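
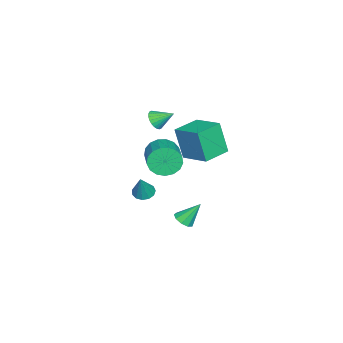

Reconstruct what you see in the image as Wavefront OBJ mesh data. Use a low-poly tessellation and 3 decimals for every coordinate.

v -0.795 0.574 2.004
v -0.975 0.022 3.981
v 0.029 2.137 2.516
v -0.15 1.585 4.492
v 0.69 -0.185 1.928
v 0.511 -0.737 3.904
v 1.515 1.378 2.439
v 1.335 0.826 4.416
v -1.579 -2.188 0.51
v -1.166 -2.525 -0.337
v 0.691 -1.709 0.244
v 0.279 -1.372 1.09
v -1.322 -2.087 -0.452
v 0.535 -1.272 0.129
v -1.537 -1.673 -0.346
v 0.32 -0.857 0.234
v -1.762 -1.376 -0.045
v 0.096 -0.561 0.535
v -1.944 -1.266 0.383
v -0.087 -0.45 0.964
v -2.043 -1.366 0.841
v -0.186 -0.551 1.421
v -2.035 -1.655 1.222
v -0.178 -0.84 1.803
v -1.923 -2.066 1.441
v -0.066 -1.25 2.021
v -1.732 -2.505 1.446
v 0.125 -1.689 2.026
v -1.506 -2.871 1.236
v 0.352 -2.055 1.817
v -1.296 -3.081 0.861
v 0.561 -2.265 1.441
v -1.151 -3.086 0.404
v 0.706 -2.27 0.985
v -1.104 -2.885 -0.028
v 0.753 -2.07 0.553
v -3.095 -3.86 -4.022
v -2.659 -3.383 -4.262
v -2.345 -3.78 -2.498
v -2.966 -3.19 -4.121
v -3.314 -3.21 -3.949
v -3.592 -3.437 -3.8
v -3.713 -3.798 -3.721
v -3.637 -4.179 -3.738
v -3.389 -4.459 -3.845
v -3.048 -4.549 -4.008
v -2.722 -4.42 -4.176
v -2.514 -4.114 -4.294
v -2.49 -3.727 -4.326
v -1.716 -2.622 3.018
v -1.115 -2.755 3.307
v -1.804 -1.578 3.682
v -1.04 -2.614 3.095
v -1.069 -2.474 2.872
v -1.195 -2.357 2.67
v -1.401 -2.28 2.522
v -1.655 -2.255 2.449
v -1.919 -2.286 2.463
v -2.151 -2.368 2.561
v -2.317 -2.489 2.729
v -2.392 -2.63 2.941
v -2.363 -2.77 3.165
v -2.237 -2.887 3.366
v -2.03 -2.964 3.514
v -1.777 -2.989 3.587
v -1.513 -2.958 3.573
v -1.281 -2.876 3.475
v -1.017 -0.736 -4.38
v -0.527 -1.027 -4.029
v -1.403 0.136 -3.12
v -0.368 -0.652 -4.239
v -0.513 -0.317 -4.516
v -0.894 -0.177 -4.729
v -1.333 -0.299 -4.779
v -1.624 -0.626 -4.642
v -1.632 -1.004 -4.383
v -1.351 -1.256 -4.122
v -0.915 -1.265 -3.982
f 2 4 1
f 5 2 1
f 1 4 3
f 3 5 1
f 2 8 4
f 6 2 5
f 6 8 2
f 4 8 3
f 7 5 3
f 3 8 7
f 7 6 5
f 8 6 7
f 10 9 13
f 10 13 11
f 11 13 14
f 11 14 12
f 13 9 15
f 13 15 14
f 14 15 16
f 14 16 12
f 15 9 17
f 15 17 16
f 16 17 18
f 16 18 12
f 17 9 19
f 17 19 18
f 18 19 20
f 18 20 12
f 19 9 21
f 19 21 20
f 20 21 22
f 20 22 12
f 21 9 23
f 21 23 22
f 22 23 24
f 22 24 12
f 23 9 25
f 23 25 24
f 24 25 26
f 24 26 12
f 25 9 27
f 25 27 26
f 26 27 28
f 26 28 12
f 27 9 29
f 27 29 28
f 28 29 30
f 28 30 12
f 29 9 31
f 29 31 30
f 30 31 32
f 30 32 12
f 31 9 33
f 31 33 32
f 32 33 34
f 32 34 12
f 33 9 35
f 33 35 34
f 34 35 36
f 34 36 12
f 35 9 10
f 35 10 36
f 36 10 11
f 36 11 12
f 38 37 40
f 38 40 39
f 40 37 41
f 40 41 39
f 41 37 42
f 41 42 39
f 42 37 43
f 42 43 39
f 43 37 44
f 43 44 39
f 44 37 45
f 44 45 39
f 45 37 46
f 45 46 39
f 46 37 47
f 46 47 39
f 47 37 48
f 47 48 39
f 48 37 49
f 48 49 39
f 49 37 38
f 49 38 39
f 51 50 53
f 51 53 52
f 53 50 54
f 53 54 52
f 54 50 55
f 54 55 52
f 55 50 56
f 55 56 52
f 56 50 57
f 56 57 52
f 57 50 58
f 57 58 52
f 58 50 59
f 58 59 52
f 59 50 60
f 59 60 52
f 60 50 61
f 60 61 52
f 61 50 62
f 61 62 52
f 62 50 63
f 62 63 52
f 63 50 64
f 63 64 52
f 64 50 65
f 64 65 52
f 65 50 66
f 65 66 52
f 66 50 67
f 66 67 52
f 67 50 51
f 67 51 52
f 69 68 71
f 69 71 70
f 71 68 72
f 71 72 70
f 72 68 73
f 72 73 70
f 73 68 74
f 73 74 70
f 74 68 75
f 74 75 70
f 75 68 76
f 75 76 70
f 76 68 77
f 76 77 70
f 77 68 78
f 77 78 70
f 78 68 69
f 78 69 70



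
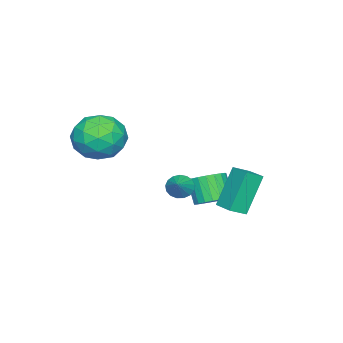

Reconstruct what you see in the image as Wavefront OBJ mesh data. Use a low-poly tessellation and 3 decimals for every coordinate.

v -3.157 1.236 -2.968
v -2.366 0.907 -2.818
v -2.832 0.315 -1.661
v -3.623 0.644 -1.812
v -2.348 1.226 -2.648
v -2.814 0.634 -1.491
v -2.471 1.546 -2.533
v -2.937 0.955 -1.376
v -2.712 1.813 -2.494
v -3.178 1.222 -1.337
v -3.03 1.98 -2.536
v -3.496 1.389 -1.38
v -3.37 2.018 -2.654
v -3.836 1.427 -1.497
v -3.673 1.921 -2.826
v -4.139 1.33 -1.669
v -3.887 1.706 -3.022
v -4.353 1.115 -1.865
v -3.975 1.409 -3.209
v -4.441 0.818 -2.053
v -3.921 1.082 -3.355
v -4.387 0.491 -2.198
v -3.735 0.782 -3.433
v -4.201 0.191 -2.277
v -3.45 0.56 -3.432
v -3.916 -0.031 -2.275
v -3.113 0.455 -3.35
v -3.579 -0.136 -2.193
v -2.785 0.485 -3.202
v -3.25 -0.106 -2.045
v -2.52 0.645 -3.014
v -2.986 0.053 -1.857
v 0.489 1.528 -0.298
v 0.723 1.822 -0.779
v 1.391 1.852 0.338
v 0.557 2.023 -0.647
v 0.376 2.111 -0.436
v 0.221 2.065 -0.193
v 0.128 1.896 0.026
v 0.117 1.643 0.171
v 0.191 1.363 0.208
v 0.334 1.121 0.13
v 0.512 0.972 -0.047
v 0.685 0.95 -0.281
v 0.814 1.061 -0.519
v 0.867 1.278 -0.707
v 0.834 1.553 -0.8
v 0.73 -1.443 3.151
v 1.812 -0.882 2.867
v 0.908 -2.618 1.513
v 1.99 -2.057 1.229
v 1.916 -2.801 2.232
v 1.805 -2.075 3.245
v 0.915 -1.425 1.135
v 0.804 -0.699 2.148
v 1.926 -0.871 1.621
v 2.545 -1.722 2.299
v 0.175 -1.778 2.081
v 0.794 -2.629 2.759
v 1.255 -1.059 3.153
v 1.465 -2.441 1.227
v 1.421 -2.878 1.817
v 2.057 -2.549 1.65
v 1.251 -1.76 3.375
v 1.887 -1.431 3.208
v 1.948 -2.559 2.835
v 0.833 -2.069 1.172
v 1.469 -1.74 1.005
v 0.663 -0.951 2.73
v 1.299 -0.622 2.563
v 0.772 -0.941 1.545
v 1.958 -0.723 2.254
v 2.063 -1.414 1.291
v 1.431 -1.042 1.236
v 1.366 -0.615 1.831
v 2.322 -1.223 2.652
v 2.427 -1.914 1.689
v 2.383 -2.351 2.279
v 2.318 -1.924 2.874
v 2.389 -1.217 1.92
v 0.293 -1.586 2.691
v 0.398 -2.277 1.728
v 0.402 -1.576 1.506
v 0.337 -1.149 2.101
v 0.657 -2.086 3.089
v 0.762 -2.777 2.126
v 1.354 -2.885 2.549
v 1.289 -2.458 3.144
v 0.331 -2.283 2.46
v -1.133 2.359 -1.926
v -2.117 2.633 -0.08
v -1.749 2.844 -2.326
v -2.733 3.117 -0.48
v -0.527 3.283 -1.74
v -1.511 3.556 0.106
v -1.143 3.767 -2.14
v -2.127 4.041 -0.294
f 2 1 5
f 2 5 3
f 3 5 6
f 3 6 4
f 5 1 7
f 5 7 6
f 6 7 8
f 6 8 4
f 7 1 9
f 7 9 8
f 8 9 10
f 8 10 4
f 9 1 11
f 9 11 10
f 10 11 12
f 10 12 4
f 11 1 13
f 11 13 12
f 12 13 14
f 12 14 4
f 13 1 15
f 13 15 14
f 14 15 16
f 14 16 4
f 15 1 17
f 15 17 16
f 16 17 18
f 16 18 4
f 17 1 19
f 17 19 18
f 18 19 20
f 18 20 4
f 19 1 21
f 19 21 20
f 20 21 22
f 20 22 4
f 21 1 23
f 21 23 22
f 22 23 24
f 22 24 4
f 23 1 25
f 23 25 24
f 24 25 26
f 24 26 4
f 25 1 27
f 25 27 26
f 26 27 28
f 26 28 4
f 27 1 29
f 27 29 28
f 28 29 30
f 28 30 4
f 29 1 31
f 29 31 30
f 30 31 32
f 30 32 4
f 31 1 2
f 31 2 32
f 32 2 3
f 32 3 4
f 34 33 36
f 34 36 35
f 36 33 37
f 36 37 35
f 37 33 38
f 37 38 35
f 38 33 39
f 38 39 35
f 39 33 40
f 39 40 35
f 40 33 41
f 40 41 35
f 41 33 42
f 41 42 35
f 42 33 43
f 42 43 35
f 43 33 44
f 43 44 35
f 44 33 45
f 44 45 35
f 45 33 46
f 45 46 35
f 46 33 47
f 46 47 35
f 47 33 34
f 47 34 35
f 48 85 64
f 85 59 88
f 64 88 53
f 85 88 64
f 48 64 60
f 64 53 65
f 60 65 49
f 64 65 60
f 48 60 69
f 60 49 70
f 69 70 55
f 60 70 69
f 48 69 81
f 69 55 84
f 81 84 58
f 69 84 81
f 48 81 85
f 81 58 89
f 85 89 59
f 81 89 85
f 49 65 76
f 65 53 79
f 76 79 57
f 65 79 76
f 53 88 66
f 88 59 87
f 66 87 52
f 88 87 66
f 59 89 86
f 89 58 82
f 86 82 50
f 89 82 86
f 58 84 83
f 84 55 71
f 83 71 54
f 84 71 83
f 55 70 75
f 70 49 72
f 75 72 56
f 70 72 75
f 51 77 63
f 77 57 78
f 63 78 52
f 77 78 63
f 51 63 61
f 63 52 62
f 61 62 50
f 63 62 61
f 51 61 68
f 61 50 67
f 68 67 54
f 61 67 68
f 51 68 73
f 68 54 74
f 73 74 56
f 68 74 73
f 51 73 77
f 73 56 80
f 77 80 57
f 73 80 77
f 52 78 66
f 78 57 79
f 66 79 53
f 78 79 66
f 50 62 86
f 62 52 87
f 86 87 59
f 62 87 86
f 54 67 83
f 67 50 82
f 83 82 58
f 67 82 83
f 56 74 75
f 74 54 71
f 75 71 55
f 74 71 75
f 57 80 76
f 80 56 72
f 76 72 49
f 80 72 76
f 91 93 90
f 94 91 90
f 90 93 92
f 92 94 90
f 91 97 93
f 95 91 94
f 95 97 91
f 93 97 92
f 96 94 92
f 92 97 96
f 96 95 94
f 97 95 96



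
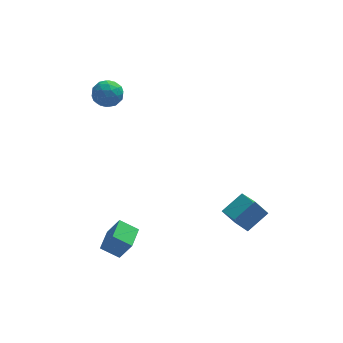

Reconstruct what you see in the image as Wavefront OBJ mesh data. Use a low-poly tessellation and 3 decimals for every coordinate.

v -4.086 4.363 3.287
v -3.624 4.652 4.061
v -4.236 2.968 3.899
v -3.774 3.257 4.673
v -4.64 3.59 4.487
v -4.548 4.452 4.108
v -3.312 3.168 3.852
v -3.22 4.03 3.473
v -3.146 3.914 4.41
v -3.967 4.175 4.802
v -3.893 3.445 3.158
v -4.714 3.706 3.55
v -3.842 4.63 3.62
v -4.018 2.99 4.34
v -4.528 3.185 4.23
v -4.256 3.355 4.685
v -4.385 4.512 3.648
v -4.113 4.683 4.103
v -4.711 4.058 4.353
v -3.747 2.937 3.857
v -3.475 3.108 4.312
v -3.604 4.265 3.275
v -3.332 4.435 3.73
v -3.149 3.562 3.607
v -3.289 4.366 4.28
v -3.378 3.546 4.64
v -3.106 3.494 4.157
v -3.052 4.001 3.935
v -3.772 4.519 4.511
v -3.86 3.699 4.87
v -4.369 3.895 4.761
v -4.315 4.402 4.539
v -3.491 4.085 4.716
v -4 3.921 3.09
v -4.088 3.101 3.449
v -3.545 3.218 3.421
v -3.491 3.725 3.199
v -4.482 4.074 3.32
v -4.571 3.254 3.68
v -4.808 3.619 4.025
v -4.754 4.126 3.803
v -4.369 3.535 3.244
v -4.03 -2.935 -4.158
v -5.029 -2.59 -3.549
v -3.527 -1.565 -4.109
v -4.526 -1.22 -3.5
v -3.374 -3.22 -2.92
v -4.373 -2.875 -2.311
v -2.871 -1.85 -2.871
v -3.87 -1.505 -2.262
v 1.506 -2.389 -1.267
v 1.947 -3.932 -0.593
v 2.686 -1.717 -0.499
v 3.126 -3.259 0.175
v 2.194 -2.581 -2.155
v 2.634 -4.123 -1.481
v 3.373 -1.908 -1.387
v 3.814 -3.451 -0.713
f 1 38 17
f 38 12 41
f 17 41 6
f 38 41 17
f 1 17 13
f 17 6 18
f 13 18 2
f 17 18 13
f 1 13 22
f 13 2 23
f 22 23 8
f 13 23 22
f 1 22 34
f 22 8 37
f 34 37 11
f 22 37 34
f 1 34 38
f 34 11 42
f 38 42 12
f 34 42 38
f 2 18 29
f 18 6 32
f 29 32 10
f 18 32 29
f 6 41 19
f 41 12 40
f 19 40 5
f 41 40 19
f 12 42 39
f 42 11 35
f 39 35 3
f 42 35 39
f 11 37 36
f 37 8 24
f 36 24 7
f 37 24 36
f 8 23 28
f 23 2 25
f 28 25 9
f 23 25 28
f 4 30 16
f 30 10 31
f 16 31 5
f 30 31 16
f 4 16 14
f 16 5 15
f 14 15 3
f 16 15 14
f 4 14 21
f 14 3 20
f 21 20 7
f 14 20 21
f 4 21 26
f 21 7 27
f 26 27 9
f 21 27 26
f 4 26 30
f 26 9 33
f 30 33 10
f 26 33 30
f 5 31 19
f 31 10 32
f 19 32 6
f 31 32 19
f 3 15 39
f 15 5 40
f 39 40 12
f 15 40 39
f 7 20 36
f 20 3 35
f 36 35 11
f 20 35 36
f 9 27 28
f 27 7 24
f 28 24 8
f 27 24 28
f 10 33 29
f 33 9 25
f 29 25 2
f 33 25 29
f 44 46 43
f 47 44 43
f 43 46 45
f 45 47 43
f 44 50 46
f 48 44 47
f 48 50 44
f 46 50 45
f 49 47 45
f 45 50 49
f 49 48 47
f 50 48 49
f 52 54 51
f 55 52 51
f 51 54 53
f 53 55 51
f 52 58 54
f 56 52 55
f 56 58 52
f 54 58 53
f 57 55 53
f 53 58 57
f 57 56 55
f 58 56 57



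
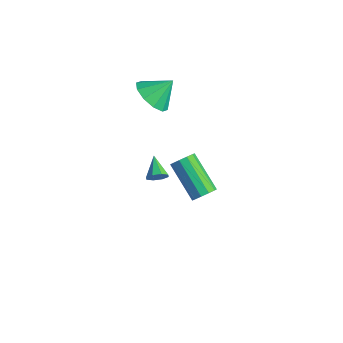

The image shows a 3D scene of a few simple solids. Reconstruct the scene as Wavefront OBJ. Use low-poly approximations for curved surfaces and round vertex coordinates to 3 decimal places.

v -2.018 0.878 -2.58
v -1.751 0.902 -2.123
v -2.922 1.382 -2.08
v -1.695 1.231 -2.353
v -1.828 1.354 -2.716
v -2.072 1.197 -3
v -2.285 0.854 -3.038
v -2.341 0.524 -2.807
v -2.208 0.402 -2.444
v -1.964 0.559 -2.161
v -2.682 1.128 2.704
v -1.973 1.426 2.113
v -2.318 1.992 3.576
v -2.461 1.751 1.994
v -3.035 1.839 2.147
v -3.473 1.655 2.512
v -3.609 1.27 2.95
v -3.391 0.831 3.295
v -2.902 0.505 3.414
v -2.329 0.417 3.262
v -1.891 0.601 2.896
v -1.755 0.986 2.458
v 3.165 -0.67 1.873
v 3.452 -0.373 2.252
v 1.902 -0.293 3.365
v 1.615 -0.59 2.987
v 3.305 -0.151 2.031
v 1.755 -0.071 3.144
v 3.104 -0.127 1.75
v 1.554 -0.047 2.863
v 2.927 -0.31 1.516
v 1.377 -0.231 2.629
v 2.841 -0.631 1.419
v 1.29 -0.551 2.532
v 2.878 -0.967 1.495
v 1.328 -0.887 2.608
v 3.025 -1.189 1.716
v 1.475 -1.109 2.829
v 3.226 -1.213 1.997
v 1.676 -1.133 3.11
v 3.403 -1.029 2.231
v 1.853 -0.95 3.344
v 3.49 -0.709 2.328
v 1.939 -0.629 3.441
f 2 1 4
f 2 4 3
f 4 1 5
f 4 5 3
f 5 1 6
f 5 6 3
f 6 1 7
f 6 7 3
f 7 1 8
f 7 8 3
f 8 1 9
f 8 9 3
f 9 1 10
f 9 10 3
f 10 1 2
f 10 2 3
f 12 11 14
f 12 14 13
f 14 11 15
f 14 15 13
f 15 11 16
f 15 16 13
f 16 11 17
f 16 17 13
f 17 11 18
f 17 18 13
f 18 11 19
f 18 19 13
f 19 11 20
f 19 20 13
f 20 11 21
f 20 21 13
f 21 11 22
f 21 22 13
f 22 11 12
f 22 12 13
f 24 23 27
f 24 27 25
f 25 27 28
f 25 28 26
f 27 23 29
f 27 29 28
f 28 29 30
f 28 30 26
f 29 23 31
f 29 31 30
f 30 31 32
f 30 32 26
f 31 23 33
f 31 33 32
f 32 33 34
f 32 34 26
f 33 23 35
f 33 35 34
f 34 35 36
f 34 36 26
f 35 23 37
f 35 37 36
f 36 37 38
f 36 38 26
f 37 23 39
f 37 39 38
f 38 39 40
f 38 40 26
f 39 23 41
f 39 41 40
f 40 41 42
f 40 42 26
f 41 23 43
f 41 43 42
f 42 43 44
f 42 44 26
f 43 23 24
f 43 24 44
f 44 24 25
f 44 25 26



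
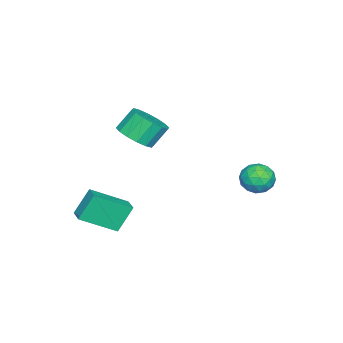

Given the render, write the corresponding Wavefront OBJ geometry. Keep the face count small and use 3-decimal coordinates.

v -1.608 3.193 -2.421
v -0.996 2.521 -2.72
v -2.004 2.299 -1.22
v -1.392 1.627 -1.519
v -1.061 2.456 -1.174
v -0.817 3.009 -1.916
v -2.183 1.811 -2.024
v -1.939 2.364 -2.766
v -1.351 1.667 -2.474
v -0.658 2.066 -1.949
v -2.342 2.754 -1.991
v -1.649 3.153 -1.466
v -1.267 2.935 -2.676
v -1.733 1.885 -1.264
v -1.538 2.372 -1.062
v -1.179 1.977 -1.237
v -1.162 3.222 -2.204
v -0.802 2.827 -2.379
v -0.84 2.789 -1.471
v -2.198 1.993 -1.561
v -1.838 1.598 -1.736
v -1.821 2.843 -2.703
v -1.462 2.448 -2.878
v -2.16 2.031 -2.469
v -1.116 2.038 -2.707
v -1.349 1.513 -2.001
v -1.814 1.621 -2.298
v -1.671 1.946 -2.734
v -0.709 2.273 -2.398
v -0.941 1.747 -1.692
v -0.747 2.235 -1.49
v -0.603 2.559 -1.926
v -0.918 1.771 -2.254
v -2.059 3.073 -2.248
v -2.291 2.547 -1.542
v -2.397 2.261 -2.014
v -2.253 2.585 -2.45
v -1.651 3.307 -1.939
v -1.884 2.782 -1.233
v -1.329 2.874 -1.206
v -1.186 3.199 -1.642
v -2.082 3.049 -1.686
v 3.256 -3.141 -3.889
v 2.587 -2.624 -2.507
v 3.979 -2.555 -3.759
v 3.31 -2.038 -2.377
v 4.31 -4.682 -2.803
v 3.641 -4.165 -1.421
v 5.033 -4.096 -2.673
v 4.364 -3.579 -1.291
v 1.711 -2.666 1.491
v 2.615 -2.151 1.739
v 1.993 -1.579 2.817
v 1.089 -2.094 2.569
v 2.343 -1.807 1.4
v 1.721 -1.235 2.478
v 1.901 -1.694 1.085
v 1.28 -1.122 2.164
v 1.409 -1.842 0.879
v 0.787 -1.27 1.958
v 0.997 -2.21 0.837
v 0.375 -1.638 1.916
v 0.777 -2.7 0.97
v 0.155 -2.128 2.049
v 0.807 -3.181 1.243
v 0.185 -2.609 2.321
v 1.079 -3.525 1.582
v 0.457 -2.953 2.66
v 1.52 -3.638 1.896
v 0.899 -3.066 2.975
v 2.013 -3.49 2.102
v 1.391 -2.918 3.181
v 2.425 -3.122 2.144
v 1.803 -2.55 3.223
v 2.645 -2.632 2.011
v 2.023 -2.06 3.09
f 1 38 17
f 38 12 41
f 17 41 6
f 38 41 17
f 1 17 13
f 17 6 18
f 13 18 2
f 17 18 13
f 1 13 22
f 13 2 23
f 22 23 8
f 13 23 22
f 1 22 34
f 22 8 37
f 34 37 11
f 22 37 34
f 1 34 38
f 34 11 42
f 38 42 12
f 34 42 38
f 2 18 29
f 18 6 32
f 29 32 10
f 18 32 29
f 6 41 19
f 41 12 40
f 19 40 5
f 41 40 19
f 12 42 39
f 42 11 35
f 39 35 3
f 42 35 39
f 11 37 36
f 37 8 24
f 36 24 7
f 37 24 36
f 8 23 28
f 23 2 25
f 28 25 9
f 23 25 28
f 4 30 16
f 30 10 31
f 16 31 5
f 30 31 16
f 4 16 14
f 16 5 15
f 14 15 3
f 16 15 14
f 4 14 21
f 14 3 20
f 21 20 7
f 14 20 21
f 4 21 26
f 21 7 27
f 26 27 9
f 21 27 26
f 4 26 30
f 26 9 33
f 30 33 10
f 26 33 30
f 5 31 19
f 31 10 32
f 19 32 6
f 31 32 19
f 3 15 39
f 15 5 40
f 39 40 12
f 15 40 39
f 7 20 36
f 20 3 35
f 36 35 11
f 20 35 36
f 9 27 28
f 27 7 24
f 28 24 8
f 27 24 28
f 10 33 29
f 33 9 25
f 29 25 2
f 33 25 29
f 44 46 43
f 47 44 43
f 43 46 45
f 45 47 43
f 44 50 46
f 48 44 47
f 48 50 44
f 46 50 45
f 49 47 45
f 45 50 49
f 49 48 47
f 50 48 49
f 52 51 55
f 52 55 53
f 53 55 56
f 53 56 54
f 55 51 57
f 55 57 56
f 56 57 58
f 56 58 54
f 57 51 59
f 57 59 58
f 58 59 60
f 58 60 54
f 59 51 61
f 59 61 60
f 60 61 62
f 60 62 54
f 61 51 63
f 61 63 62
f 62 63 64
f 62 64 54
f 63 51 65
f 63 65 64
f 64 65 66
f 64 66 54
f 65 51 67
f 65 67 66
f 66 67 68
f 66 68 54
f 67 51 69
f 67 69 68
f 68 69 70
f 68 70 54
f 69 51 71
f 69 71 70
f 70 71 72
f 70 72 54
f 71 51 73
f 71 73 72
f 72 73 74
f 72 74 54
f 73 51 75
f 73 75 74
f 74 75 76
f 74 76 54
f 75 51 52
f 75 52 76
f 76 52 53
f 76 53 54



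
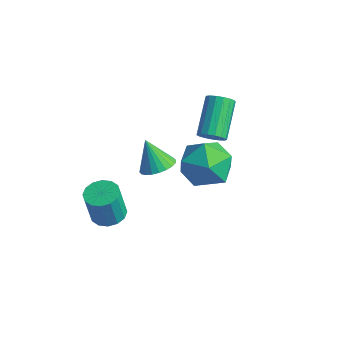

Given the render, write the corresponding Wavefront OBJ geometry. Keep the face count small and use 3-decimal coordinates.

v 1.62 2.045 -0.701
v 2.087 2.245 -0.591
v 1.407 3.335 0.312
v 0.94 3.135 0.201
v 2.016 2.369 -0.794
v 1.335 3.459 0.108
v 1.854 2.419 -0.977
v 1.173 3.509 -0.074
v 1.638 2.383 -1.096
v 0.958 3.473 -0.193
v 1.419 2.27 -1.125
v 0.738 3.36 -0.222
v 1.245 2.105 -1.056
v 0.565 3.195 -0.154
v 1.158 1.926 -0.907
v 0.477 3.016 -0.004
v 1.176 1.775 -0.71
v 0.495 2.865 0.192
v 1.296 1.686 -0.511
v 0.616 2.775 0.391
v 1.491 1.678 -0.356
v 0.81 2.768 0.546
v 1.715 1.755 -0.28
v 1.034 2.845 0.622
v 1.917 1.899 -0.3
v 1.237 2.988 0.602
v 2.052 2.075 -0.412
v 1.371 3.165 0.49
v 0.042 -1.253 -3.824
v 0.661 -1.415 -3.822
v 0.597 -1.649 -2.535
v -0.022 -1.487 -2.536
v 0.658 -1.089 -3.763
v 0.594 -1.323 -2.476
v 0.489 -0.807 -3.721
v 0.425 -1.041 -2.433
v 0.201 -0.645 -3.705
v 0.137 -0.878 -2.418
v -0.13 -0.645 -3.722
v -0.194 -0.879 -2.434
v -0.415 -0.809 -3.766
v -0.479 -1.042 -2.478
v -0.577 -1.091 -3.825
v -0.641 -1.325 -2.538
v -0.574 -1.417 -3.884
v -0.638 -1.651 -2.597
v -0.405 -1.699 -3.927
v -0.469 -1.933 -2.639
v -0.117 -1.862 -3.942
v -0.181 -2.095 -2.655
v 0.214 -1.861 -3.926
v 0.15 -2.095 -2.638
v 0.499 -1.698 -3.882
v 0.435 -1.931 -2.594
v 1.952 2.002 -0.724
v 2.637 1.939 -1.506
v 1.923 0.321 -0.614
v 2.608 0.258 -1.396
v 2.905 0.636 -0.472
v 2.923 1.674 -0.54
v 1.637 0.586 -1.58
v 1.655 1.624 -1.648
v 2.442 1.063 -2.034
v 3.226 1.094 -1.35
v 1.334 1.166 -0.77
v 2.118 1.197 -0.086
v 0.01 1.077 -2.847
v 0.585 1.196 -2.525
v -0.59 1.063 -1.773
v 0.5 1.439 -2.569
v 0.34 1.627 -2.656
v 0.13 1.731 -2.771
v -0.098 1.736 -2.899
v -0.31 1.64 -3.018
v -0.473 1.459 -3.112
v -0.563 1.219 -3.165
v -0.566 0.958 -3.169
v -0.481 0.715 -3.125
v -0.321 0.526 -3.039
v -0.111 0.422 -2.923
v 0.117 0.417 -2.795
v 0.329 0.513 -2.676
v 0.492 0.695 -2.583
v 0.582 0.934 -2.529
f 2 1 5
f 2 5 3
f 3 5 6
f 3 6 4
f 5 1 7
f 5 7 6
f 6 7 8
f 6 8 4
f 7 1 9
f 7 9 8
f 8 9 10
f 8 10 4
f 9 1 11
f 9 11 10
f 10 11 12
f 10 12 4
f 11 1 13
f 11 13 12
f 12 13 14
f 12 14 4
f 13 1 15
f 13 15 14
f 14 15 16
f 14 16 4
f 15 1 17
f 15 17 16
f 16 17 18
f 16 18 4
f 17 1 19
f 17 19 18
f 18 19 20
f 18 20 4
f 19 1 21
f 19 21 20
f 20 21 22
f 20 22 4
f 21 1 23
f 21 23 22
f 22 23 24
f 22 24 4
f 23 1 25
f 23 25 24
f 24 25 26
f 24 26 4
f 25 1 27
f 25 27 26
f 26 27 28
f 26 28 4
f 27 1 2
f 27 2 28
f 28 2 3
f 28 3 4
f 30 29 33
f 30 33 31
f 31 33 34
f 31 34 32
f 33 29 35
f 33 35 34
f 34 35 36
f 34 36 32
f 35 29 37
f 35 37 36
f 36 37 38
f 36 38 32
f 37 29 39
f 37 39 38
f 38 39 40
f 38 40 32
f 39 29 41
f 39 41 40
f 40 41 42
f 40 42 32
f 41 29 43
f 41 43 42
f 42 43 44
f 42 44 32
f 43 29 45
f 43 45 44
f 44 45 46
f 44 46 32
f 45 29 47
f 45 47 46
f 46 47 48
f 46 48 32
f 47 29 49
f 47 49 48
f 48 49 50
f 48 50 32
f 49 29 51
f 49 51 50
f 50 51 52
f 50 52 32
f 51 29 53
f 51 53 52
f 52 53 54
f 52 54 32
f 53 29 30
f 53 30 54
f 54 30 31
f 54 31 32
f 55 66 60
f 55 60 56
f 55 56 62
f 55 62 65
f 55 65 66
f 56 60 64
f 60 66 59
f 66 65 57
f 65 62 61
f 62 56 63
f 58 64 59
f 58 59 57
f 58 57 61
f 58 61 63
f 58 63 64
f 59 64 60
f 57 59 66
f 61 57 65
f 63 61 62
f 64 63 56
f 68 67 70
f 68 70 69
f 70 67 71
f 70 71 69
f 71 67 72
f 71 72 69
f 72 67 73
f 72 73 69
f 73 67 74
f 73 74 69
f 74 67 75
f 74 75 69
f 75 67 76
f 75 76 69
f 76 67 77
f 76 77 69
f 77 67 78
f 77 78 69
f 78 67 79
f 78 79 69
f 79 67 80
f 79 80 69
f 80 67 81
f 80 81 69
f 81 67 82
f 81 82 69
f 82 67 83
f 82 83 69
f 83 67 84
f 83 84 69
f 84 67 68
f 84 68 69



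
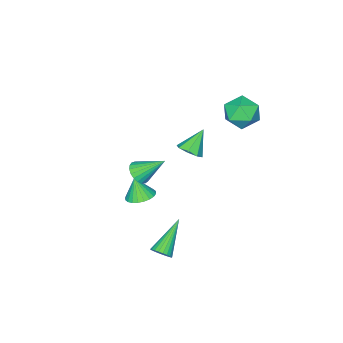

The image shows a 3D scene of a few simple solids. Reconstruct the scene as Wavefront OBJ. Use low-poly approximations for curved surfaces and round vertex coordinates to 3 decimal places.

v 3.617 2.361 -2.019
v 3.955 2.289 -1.604
v 2.063 1.979 -0.821
v 3.916 2.495 -1.59
v 3.831 2.681 -1.641
v 3.713 2.818 -1.749
v 3.581 2.886 -1.899
v 3.455 2.873 -2.067
v 3.353 2.783 -2.228
v 3.292 2.628 -2.357
v 3.28 2.433 -2.435
v 3.319 2.226 -2.449
v 3.404 2.04 -2.398
v 3.521 1.903 -2.289
v 3.653 1.835 -2.14
v 3.78 1.848 -1.972
v 3.882 1.938 -1.811
v 3.943 2.093 -1.682
v -2.758 -1.962 -1.4
v -2.251 -2.195 -0.96
v -3.702 -1.938 -0.3
v -2.27 -1.652 -0.988
v -2.574 -1.291 -1.257
v -2.986 -1.323 -1.61
v -3.264 -1.729 -1.84
v -3.246 -2.272 -1.812
v -2.942 -2.633 -1.543
v -2.53 -2.601 -1.19
v -3.808 1.188 3.342
v -3.325 1.953 2.943
v -2.415 0.547 3.797
v -1.932 1.312 3.398
v -2.486 1.444 4.206
v -3.347 1.84 3.925
v -2.393 0.66 2.815
v -3.254 1.056 2.534
v -2.451 1.627 2.618
v -2.508 2.111 3.477
v -3.232 0.389 3.263
v -3.289 0.873 4.122
v 0.139 -2.424 -3.232
v 0.902 -2.517 -3.279
v 0.161 -2.816 -2.108
v 0.884 -2.234 -3.18
v 0.752 -1.98 -3.089
v 0.526 -1.794 -3.02
v 0.242 -1.703 -2.983
v -0.058 -1.723 -2.984
v -0.327 -1.849 -3.023
v -0.526 -2.063 -3.093
v -0.624 -2.332 -3.185
v -0.605 -2.615 -3.284
v -0.473 -2.869 -3.375
v -0.248 -3.055 -3.444
v 0.036 -3.146 -3.481
v 0.336 -3.126 -3.48
v 0.606 -3 -3.441
v 0.805 -2.786 -3.371
v 3.305 0.718 2.582
v 3.632 1.19 2.322
v 2.695 1.722 3.638
v 3.408 1.197 2.186
v 3.167 1.121 2.118
v 2.949 0.976 2.131
v 2.793 0.786 2.221
v 2.726 0.584 2.374
v 2.758 0.406 2.563
v 2.886 0.281 2.755
v 3.085 0.232 2.917
v 3.323 0.267 3.021
v 3.558 0.38 3.05
v 3.749 0.551 2.997
v 3.863 0.751 2.873
v 3.881 0.946 2.698
v 3.799 1.101 2.503
f 2 1 4
f 2 4 3
f 4 1 5
f 4 5 3
f 5 1 6
f 5 6 3
f 6 1 7
f 6 7 3
f 7 1 8
f 7 8 3
f 8 1 9
f 8 9 3
f 9 1 10
f 9 10 3
f 10 1 11
f 10 11 3
f 11 1 12
f 11 12 3
f 12 1 13
f 12 13 3
f 13 1 14
f 13 14 3
f 14 1 15
f 14 15 3
f 15 1 16
f 15 16 3
f 16 1 17
f 16 17 3
f 17 1 18
f 17 18 3
f 18 1 2
f 18 2 3
f 20 19 22
f 20 22 21
f 22 19 23
f 22 23 21
f 23 19 24
f 23 24 21
f 24 19 25
f 24 25 21
f 25 19 26
f 25 26 21
f 26 19 27
f 26 27 21
f 27 19 28
f 27 28 21
f 28 19 20
f 28 20 21
f 29 40 34
f 29 34 30
f 29 30 36
f 29 36 39
f 29 39 40
f 30 34 38
f 34 40 33
f 40 39 31
f 39 36 35
f 36 30 37
f 32 38 33
f 32 33 31
f 32 31 35
f 32 35 37
f 32 37 38
f 33 38 34
f 31 33 40
f 35 31 39
f 37 35 36
f 38 37 30
f 42 41 44
f 42 44 43
f 44 41 45
f 44 45 43
f 45 41 46
f 45 46 43
f 46 41 47
f 46 47 43
f 47 41 48
f 47 48 43
f 48 41 49
f 48 49 43
f 49 41 50
f 49 50 43
f 50 41 51
f 50 51 43
f 51 41 52
f 51 52 43
f 52 41 53
f 52 53 43
f 53 41 54
f 53 54 43
f 54 41 55
f 54 55 43
f 55 41 56
f 55 56 43
f 56 41 57
f 56 57 43
f 57 41 58
f 57 58 43
f 58 41 42
f 58 42 43
f 60 59 62
f 60 62 61
f 62 59 63
f 62 63 61
f 63 59 64
f 63 64 61
f 64 59 65
f 64 65 61
f 65 59 66
f 65 66 61
f 66 59 67
f 66 67 61
f 67 59 68
f 67 68 61
f 68 59 69
f 68 69 61
f 69 59 70
f 69 70 61
f 70 59 71
f 70 71 61
f 71 59 72
f 71 72 61
f 72 59 73
f 72 73 61
f 73 59 74
f 73 74 61
f 74 59 75
f 74 75 61
f 75 59 60
f 75 60 61



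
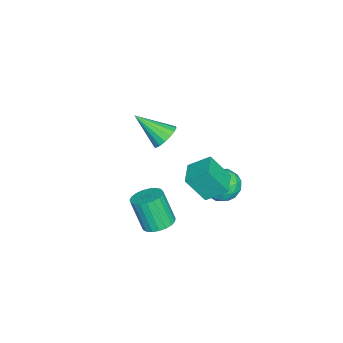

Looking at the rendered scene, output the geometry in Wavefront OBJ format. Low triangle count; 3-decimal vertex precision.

v -0.648 3.155 0.241
v 0.325 2.746 0.482
v -1.025 1.714 -0.682
v -0.052 1.305 -0.441
v -0.801 1.412 0.333
v -0.568 2.302 0.904
v -0.132 2.158 -1.104
v 0.101 3.048 -0.533
v 0.644 2.129 -0.35
v 0.231 1.668 0.539
v -0.931 2.792 -0.739
v -1.344 2.331 0.15
v -0.128 3.077 0.443
v -0.572 1.383 -0.643
v -1.012 1.446 -0.187
v -0.44 1.205 -0.046
v -0.653 2.816 0.691
v -0.081 2.576 0.832
v -0.743 1.791 0.745
v -0.619 1.884 -1.032
v -0.047 1.644 -0.891
v -0.26 3.255 -0.154
v 0.312 3.014 -0.013
v 0.043 2.669 -0.945
v 0.631 2.474 0.095
v 0.41 1.627 -0.447
v 0.362 2.129 -0.837
v 0.5 2.652 -0.501
v 0.388 2.203 0.618
v 0.167 1.356 0.075
v -0.274 1.419 0.53
v -0.137 1.942 0.866
v 0.576 1.841 0.129
v -0.867 3.104 -0.275
v -1.088 2.257 -0.818
v -0.563 2.518 -1.066
v -0.426 3.041 -0.73
v -1.11 2.833 0.247
v -1.331 1.986 -0.295
v -1.2 1.808 0.301
v -1.062 2.331 0.637
v -1.276 2.619 -0.329
v 3.502 0.04 -0.418
v 4.098 0.609 -0.109
v 3.854 -0.111 1.687
v 3.258 -0.68 1.378
v 3.787 0.799 -0.075
v 3.543 0.078 1.721
v 3.427 0.857 -0.1
v 3.183 0.137 1.695
v 3.079 0.775 -0.18
v 2.836 0.054 1.615
v 2.805 0.565 -0.302
v 2.561 -0.155 1.494
v 2.651 0.265 -0.443
v 2.408 -0.456 1.352
v 2.645 -0.075 -0.58
v 2.401 -0.795 1.215
v 2.786 -0.394 -0.689
v 2.542 -1.114 1.106
v 3.052 -0.638 -0.751
v 2.808 -1.359 1.044
v 3.395 -0.765 -0.756
v 3.151 -1.486 1.04
v 3.756 -0.753 -0.701
v 3.513 -1.473 1.094
v 4.074 -0.603 -0.598
v 3.83 -1.324 1.197
v 4.293 -0.343 -0.464
v 4.049 -1.063 1.331
v 4.375 -0.016 -0.322
v 4.131 -0.736 1.474
v 4.306 0.321 -0.196
v 4.062 -0.4 1.6
v 1.089 1.874 1.143
v 1.305 0.874 2.588
v 0.881 2.997 1.952
v 1.097 1.998 3.396
v 2.463 2.142 1.124
v 2.679 1.143 2.568
v 2.255 3.266 1.932
v 2.471 2.266 3.377
v -3.347 -1.741 0.305
v -2.567 -1.513 0.641
v -3.413 -3.479 1.635
v -2.845 -1.314 0.888
v -3.238 -1.213 1.001
v -3.656 -1.233 0.954
v -4.003 -1.369 0.759
v -4.201 -1.59 0.46
v -4.202 -1.846 0.125
v -4.008 -2.078 -0.168
v -3.663 -2.232 -0.353
v -3.245 -2.274 -0.387
v -2.851 -2.193 -0.263
v -2.57 -2.009 -0.008
v -2.468 -1.764 0.318
f 1 38 17
f 38 12 41
f 17 41 6
f 38 41 17
f 1 17 13
f 17 6 18
f 13 18 2
f 17 18 13
f 1 13 22
f 13 2 23
f 22 23 8
f 13 23 22
f 1 22 34
f 22 8 37
f 34 37 11
f 22 37 34
f 1 34 38
f 34 11 42
f 38 42 12
f 34 42 38
f 2 18 29
f 18 6 32
f 29 32 10
f 18 32 29
f 6 41 19
f 41 12 40
f 19 40 5
f 41 40 19
f 12 42 39
f 42 11 35
f 39 35 3
f 42 35 39
f 11 37 36
f 37 8 24
f 36 24 7
f 37 24 36
f 8 23 28
f 23 2 25
f 28 25 9
f 23 25 28
f 4 30 16
f 30 10 31
f 16 31 5
f 30 31 16
f 4 16 14
f 16 5 15
f 14 15 3
f 16 15 14
f 4 14 21
f 14 3 20
f 21 20 7
f 14 20 21
f 4 21 26
f 21 7 27
f 26 27 9
f 21 27 26
f 4 26 30
f 26 9 33
f 30 33 10
f 26 33 30
f 5 31 19
f 31 10 32
f 19 32 6
f 31 32 19
f 3 15 39
f 15 5 40
f 39 40 12
f 15 40 39
f 7 20 36
f 20 3 35
f 36 35 11
f 20 35 36
f 9 27 28
f 27 7 24
f 28 24 8
f 27 24 28
f 10 33 29
f 33 9 25
f 29 25 2
f 33 25 29
f 44 43 47
f 44 47 45
f 45 47 48
f 45 48 46
f 47 43 49
f 47 49 48
f 48 49 50
f 48 50 46
f 49 43 51
f 49 51 50
f 50 51 52
f 50 52 46
f 51 43 53
f 51 53 52
f 52 53 54
f 52 54 46
f 53 43 55
f 53 55 54
f 54 55 56
f 54 56 46
f 55 43 57
f 55 57 56
f 56 57 58
f 56 58 46
f 57 43 59
f 57 59 58
f 58 59 60
f 58 60 46
f 59 43 61
f 59 61 60
f 60 61 62
f 60 62 46
f 61 43 63
f 61 63 62
f 62 63 64
f 62 64 46
f 63 43 65
f 63 65 64
f 64 65 66
f 64 66 46
f 65 43 67
f 65 67 66
f 66 67 68
f 66 68 46
f 67 43 69
f 67 69 68
f 68 69 70
f 68 70 46
f 69 43 71
f 69 71 70
f 70 71 72
f 70 72 46
f 71 43 73
f 71 73 72
f 72 73 74
f 72 74 46
f 73 43 44
f 73 44 74
f 74 44 45
f 74 45 46
f 76 78 75
f 79 76 75
f 75 78 77
f 77 79 75
f 76 82 78
f 80 76 79
f 80 82 76
f 78 82 77
f 81 79 77
f 77 82 81
f 81 80 79
f 82 80 81
f 84 83 86
f 84 86 85
f 86 83 87
f 86 87 85
f 87 83 88
f 87 88 85
f 88 83 89
f 88 89 85
f 89 83 90
f 89 90 85
f 90 83 91
f 90 91 85
f 91 83 92
f 91 92 85
f 92 83 93
f 92 93 85
f 93 83 94
f 93 94 85
f 94 83 95
f 94 95 85
f 95 83 96
f 95 96 85
f 96 83 97
f 96 97 85
f 97 83 84
f 97 84 85



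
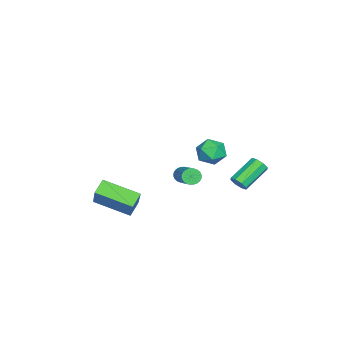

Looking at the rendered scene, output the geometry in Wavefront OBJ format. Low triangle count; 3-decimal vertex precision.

v -3.336 3.159 -1.986
v -2.935 3.413 -1.69
v -4.182 4.296 -0.758
v -4.584 4.041 -1.054
v -3.043 3.632 -2.042
v -4.29 4.515 -1.11
v -3.323 3.574 -2.362
v -4.57 4.457 -1.429
v -3.611 3.272 -2.461
v -4.858 4.155 -1.528
v -3.738 2.904 -2.282
v -4.985 3.787 -1.35
v -3.63 2.685 -1.93
v -4.877 3.568 -0.998
v -3.35 2.743 -1.611
v -4.597 3.626 -0.678
v -3.062 3.045 -1.512
v -4.309 3.928 -0.579
v -3.541 0.156 -1.824
v -3.261 0.112 -2.272
v -1.579 0.94 -1.304
v -1.859 0.984 -0.856
v -3.342 0.301 -2.294
v -1.66 1.129 -1.325
v -3.453 0.468 -2.244
v -1.771 1.296 -1.275
v -3.577 0.588 -2.13
v -1.896 1.416 -1.161
v -3.696 0.641 -1.969
v -2.015 1.47 -1
v -3.792 0.621 -1.787
v -2.11 1.449 -0.818
v -3.849 0.53 -1.61
v -2.167 1.358 -0.641
v -3.859 0.382 -1.466
v -2.177 1.211 -0.497
v -3.821 0.2 -1.376
v -2.139 1.028 -0.408
v -3.74 0.011 -1.355
v -2.058 0.839 -0.386
v -3.629 -0.156 -1.405
v -1.947 0.672 -0.436
v -3.504 -0.276 -1.519
v -1.823 0.552 -0.55
v -3.385 -0.33 -1.68
v -1.704 0.499 -0.711
v -3.29 -0.309 -1.862
v -1.608 0.519 -0.893
v -3.233 -0.218 -2.039
v -1.551 0.61 -1.07
v -3.223 -0.071 -2.183
v -1.541 0.758 -1.214
v -1.863 -3.867 -2.482
v -0.479 -3.38 -0.884
v -1.751 -1.843 -3.197
v -0.367 -1.355 -1.598
v -1.133 -4.105 -3.042
v 0.251 -3.617 -1.443
v -1.021 -2.08 -3.756
v 0.363 -1.593 -2.158
v 0.381 3.086 3.147
v 1.01 3.371 2.63
v 0.75 1.769 2.87
v 1.379 2.054 2.353
v 1.435 2.173 3.205
v 1.206 2.986 3.376
v 0.554 2.154 2.124
v 0.325 2.967 2.295
v 1.116 2.795 1.998
v 1.661 2.807 2.666
v 0.099 2.333 2.834
v 0.644 2.345 3.502
f 2 1 5
f 2 5 3
f 3 5 6
f 3 6 4
f 5 1 7
f 5 7 6
f 6 7 8
f 6 8 4
f 7 1 9
f 7 9 8
f 8 9 10
f 8 10 4
f 9 1 11
f 9 11 10
f 10 11 12
f 10 12 4
f 11 1 13
f 11 13 12
f 12 13 14
f 12 14 4
f 13 1 15
f 13 15 14
f 14 15 16
f 14 16 4
f 15 1 17
f 15 17 16
f 16 17 18
f 16 18 4
f 17 1 2
f 17 2 18
f 18 2 3
f 18 3 4
f 20 19 23
f 20 23 21
f 21 23 24
f 21 24 22
f 23 19 25
f 23 25 24
f 24 25 26
f 24 26 22
f 25 19 27
f 25 27 26
f 26 27 28
f 26 28 22
f 27 19 29
f 27 29 28
f 28 29 30
f 28 30 22
f 29 19 31
f 29 31 30
f 30 31 32
f 30 32 22
f 31 19 33
f 31 33 32
f 32 33 34
f 32 34 22
f 33 19 35
f 33 35 34
f 34 35 36
f 34 36 22
f 35 19 37
f 35 37 36
f 36 37 38
f 36 38 22
f 37 19 39
f 37 39 38
f 38 39 40
f 38 40 22
f 39 19 41
f 39 41 40
f 40 41 42
f 40 42 22
f 41 19 43
f 41 43 42
f 42 43 44
f 42 44 22
f 43 19 45
f 43 45 44
f 44 45 46
f 44 46 22
f 45 19 47
f 45 47 46
f 46 47 48
f 46 48 22
f 47 19 49
f 47 49 48
f 48 49 50
f 48 50 22
f 49 19 51
f 49 51 50
f 50 51 52
f 50 52 22
f 51 19 20
f 51 20 52
f 52 20 21
f 52 21 22
f 54 56 53
f 57 54 53
f 53 56 55
f 55 57 53
f 54 60 56
f 58 54 57
f 58 60 54
f 56 60 55
f 59 57 55
f 55 60 59
f 59 58 57
f 60 58 59
f 61 72 66
f 61 66 62
f 61 62 68
f 61 68 71
f 61 71 72
f 62 66 70
f 66 72 65
f 72 71 63
f 71 68 67
f 68 62 69
f 64 70 65
f 64 65 63
f 64 63 67
f 64 67 69
f 64 69 70
f 65 70 66
f 63 65 72
f 67 63 71
f 69 67 68
f 70 69 62



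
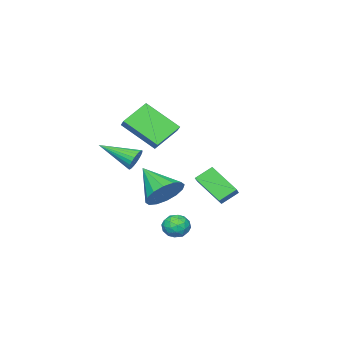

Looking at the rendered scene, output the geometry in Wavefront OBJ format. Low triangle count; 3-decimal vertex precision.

v 2.031 -0.259 1.45
v 2.456 -0.308 0.974
v 2.649 -1.941 2.17
v 2.589 -0.185 1.145
v 2.638 -0.074 1.364
v 2.594 0.009 1.595
v 2.464 0.051 1.804
v 2.269 0.046 1.96
v 2.037 -0.006 2.038
v 1.805 -0.096 2.026
v 1.607 -0.211 1.927
v 1.473 -0.334 1.755
v 1.425 -0.445 1.537
v 1.469 -0.528 1.305
v 1.598 -0.57 1.096
v 1.794 -0.565 0.94
v 2.025 -0.513 0.863
v 2.258 -0.423 0.874
v 0.001 -2.88 2.518
v -1.319 -2.595 3.395
v -0.526 -1.243 1.194
v -1.846 -0.959 2.071
v 0.426 -2.361 2.989
v -0.894 -2.077 3.866
v -0.101 -0.725 1.665
v -1.421 -0.44 2.542
v -0.874 -0.91 -1.767
v 0.114 -0.793 -1.321
v -1.206 -2.57 -0.593
v -0.231 -0.491 -0.992
v -0.749 -0.302 -0.871
v -1.3 -0.275 -0.989
v -1.737 -0.419 -1.316
v -1.942 -0.694 -1.764
v -1.862 -1.027 -2.212
v -1.517 -1.328 -2.541
v -0.999 -1.518 -2.663
v -0.448 -1.544 -2.544
v -0.011 -1.401 -2.217
v 0.194 -1.126 -1.769
v -3.231 0.654 -2.793
v -3.184 -0.785 -1.648
v -3.969 1.13 -2.164
v -3.922 -0.309 -1.02
v -2.378 1.169 -2.18
v -2.331 -0.27 -1.036
v -3.116 1.645 -1.552
v -3.069 0.206 -0.407
v 3.407 3.593 -1.788
v 3.8 3.227 -1.35
v 2.56 2.873 -1.63
v 2.953 2.507 -1.192
v 2.733 3.14 -1.013
v 3.256 3.585 -1.111
v 3.104 2.515 -1.869
v 3.627 2.96 -1.967
v 3.613 2.56 -1.4
v 3.384 2.947 -0.871
v 2.976 3.153 -2.109
v 2.747 3.54 -1.58
v 3.678 3.473 -1.583
v 2.682 2.627 -1.397
v 2.552 2.999 -1.292
v 2.784 2.784 -1.034
v 3.358 3.684 -1.443
v 3.589 3.468 -1.185
v 2.962 3.417 -0.987
v 2.771 2.632 -1.795
v 3.002 2.416 -1.537
v 3.576 3.316 -1.946
v 3.808 3.101 -1.688
v 3.398 2.683 -1.993
v 3.799 2.866 -1.355
v 3.301 2.443 -1.261
v 3.39 2.448 -1.66
v 3.698 2.709 -1.717
v 3.664 3.093 -1.044
v 3.166 2.67 -0.951
v 3.037 3.042 -0.846
v 3.344 3.304 -0.903
v 3.554 2.701 -1.073
v 3.194 3.43 -2.029
v 2.696 3.007 -1.936
v 3.016 2.796 -2.077
v 3.323 3.058 -2.134
v 3.059 3.657 -1.719
v 2.561 3.234 -1.625
v 2.662 3.391 -1.263
v 2.97 3.652 -1.32
v 2.806 3.399 -1.907
f 2 1 4
f 2 4 3
f 4 1 5
f 4 5 3
f 5 1 6
f 5 6 3
f 6 1 7
f 6 7 3
f 7 1 8
f 7 8 3
f 8 1 9
f 8 9 3
f 9 1 10
f 9 10 3
f 10 1 11
f 10 11 3
f 11 1 12
f 11 12 3
f 12 1 13
f 12 13 3
f 13 1 14
f 13 14 3
f 14 1 15
f 14 15 3
f 15 1 16
f 15 16 3
f 16 1 17
f 16 17 3
f 17 1 18
f 17 18 3
f 18 1 2
f 18 2 3
f 20 22 19
f 23 20 19
f 19 22 21
f 21 23 19
f 20 26 22
f 24 20 23
f 24 26 20
f 22 26 21
f 25 23 21
f 21 26 25
f 25 24 23
f 26 24 25
f 28 27 30
f 28 30 29
f 30 27 31
f 30 31 29
f 31 27 32
f 31 32 29
f 32 27 33
f 32 33 29
f 33 27 34
f 33 34 29
f 34 27 35
f 34 35 29
f 35 27 36
f 35 36 29
f 36 27 37
f 36 37 29
f 37 27 38
f 37 38 29
f 38 27 39
f 38 39 29
f 39 27 40
f 39 40 29
f 40 27 28
f 40 28 29
f 42 44 41
f 45 42 41
f 41 44 43
f 43 45 41
f 42 48 44
f 46 42 45
f 46 48 42
f 44 48 43
f 47 45 43
f 43 48 47
f 47 46 45
f 48 46 47
f 49 86 65
f 86 60 89
f 65 89 54
f 86 89 65
f 49 65 61
f 65 54 66
f 61 66 50
f 65 66 61
f 49 61 70
f 61 50 71
f 70 71 56
f 61 71 70
f 49 70 82
f 70 56 85
f 82 85 59
f 70 85 82
f 49 82 86
f 82 59 90
f 86 90 60
f 82 90 86
f 50 66 77
f 66 54 80
f 77 80 58
f 66 80 77
f 54 89 67
f 89 60 88
f 67 88 53
f 89 88 67
f 60 90 87
f 90 59 83
f 87 83 51
f 90 83 87
f 59 85 84
f 85 56 72
f 84 72 55
f 85 72 84
f 56 71 76
f 71 50 73
f 76 73 57
f 71 73 76
f 52 78 64
f 78 58 79
f 64 79 53
f 78 79 64
f 52 64 62
f 64 53 63
f 62 63 51
f 64 63 62
f 52 62 69
f 62 51 68
f 69 68 55
f 62 68 69
f 52 69 74
f 69 55 75
f 74 75 57
f 69 75 74
f 52 74 78
f 74 57 81
f 78 81 58
f 74 81 78
f 53 79 67
f 79 58 80
f 67 80 54
f 79 80 67
f 51 63 87
f 63 53 88
f 87 88 60
f 63 88 87
f 55 68 84
f 68 51 83
f 84 83 59
f 68 83 84
f 57 75 76
f 75 55 72
f 76 72 56
f 75 72 76
f 58 81 77
f 81 57 73
f 77 73 50
f 81 73 77



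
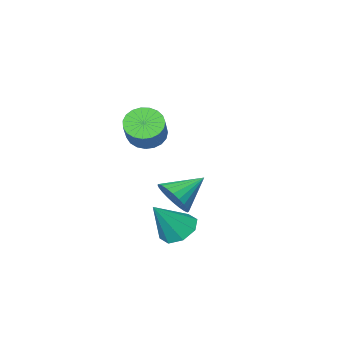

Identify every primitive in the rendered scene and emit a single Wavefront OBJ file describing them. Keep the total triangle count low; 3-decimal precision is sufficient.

v -0.855 0.472 1.531
v -0.3 0.017 1.593
v 0.33 0.914 2.512
v -0.225 1.368 2.449
v -0.213 0.19 1.365
v 0.417 1.087 2.283
v -0.238 0.412 1.165
v 0.393 1.309 2.084
v -0.369 0.644 1.029
v 0.262 1.541 1.947
v -0.584 0.846 0.979
v 0.046 1.743 1.898
v -0.846 0.984 1.025
v -0.216 1.88 1.943
v -1.11 1.033 1.158
v -0.479 1.929 2.076
v -1.329 0.985 1.356
v -0.699 1.881 2.274
v -1.467 0.848 1.583
v -0.837 1.744 2.502
v -1.499 0.646 1.802
v -0.868 1.542 2.721
v -1.419 0.414 1.974
v -0.789 1.311 2.893
v -1.242 0.192 2.069
v -0.612 1.089 2.988
v -0.999 0.018 2.071
v -0.368 0.915 2.99
v -0.73 -0.077 1.98
v -0.099 0.82 2.899
v -0.483 -0.077 1.811
v 0.148 0.819 2.729
v -2.096 0.142 -2.027
v -1.668 0.098 -1.317
v -3.344 0.198 -1.273
v -1.682 0.419 -1.363
v -1.758 0.697 -1.51
v -1.886 0.89 -1.736
v -2.046 0.97 -2.006
v -2.213 0.924 -2.28
v -2.363 0.759 -2.515
v -2.471 0.499 -2.675
v -2.523 0.186 -2.738
v -2.509 -0.135 -2.691
v -2.433 -0.413 -2.544
v -2.305 -0.606 -2.318
v -2.145 -0.686 -2.048
v -1.978 -0.64 -1.775
v -1.829 -0.475 -1.54
v -1.72 -0.215 -1.379
v -0.731 2.777 -2.112
v -0.165 3.063 -2.548
v 0.251 2.763 -0.848
v -0.488 3.485 -2.293
v -0.954 3.491 -1.931
v -1.288 3.079 -1.675
v -1.297 2.49 -1.675
v -0.974 2.069 -1.931
v -0.508 2.062 -2.292
v -0.174 2.474 -2.548
f 2 1 5
f 2 5 3
f 3 5 6
f 3 6 4
f 5 1 7
f 5 7 6
f 6 7 8
f 6 8 4
f 7 1 9
f 7 9 8
f 8 9 10
f 8 10 4
f 9 1 11
f 9 11 10
f 10 11 12
f 10 12 4
f 11 1 13
f 11 13 12
f 12 13 14
f 12 14 4
f 13 1 15
f 13 15 14
f 14 15 16
f 14 16 4
f 15 1 17
f 15 17 16
f 16 17 18
f 16 18 4
f 17 1 19
f 17 19 18
f 18 19 20
f 18 20 4
f 19 1 21
f 19 21 20
f 20 21 22
f 20 22 4
f 21 1 23
f 21 23 22
f 22 23 24
f 22 24 4
f 23 1 25
f 23 25 24
f 24 25 26
f 24 26 4
f 25 1 27
f 25 27 26
f 26 27 28
f 26 28 4
f 27 1 29
f 27 29 28
f 28 29 30
f 28 30 4
f 29 1 31
f 29 31 30
f 30 31 32
f 30 32 4
f 31 1 2
f 31 2 32
f 32 2 3
f 32 3 4
f 34 33 36
f 34 36 35
f 36 33 37
f 36 37 35
f 37 33 38
f 37 38 35
f 38 33 39
f 38 39 35
f 39 33 40
f 39 40 35
f 40 33 41
f 40 41 35
f 41 33 42
f 41 42 35
f 42 33 43
f 42 43 35
f 43 33 44
f 43 44 35
f 44 33 45
f 44 45 35
f 45 33 46
f 45 46 35
f 46 33 47
f 46 47 35
f 47 33 48
f 47 48 35
f 48 33 49
f 48 49 35
f 49 33 50
f 49 50 35
f 50 33 34
f 50 34 35
f 52 51 54
f 52 54 53
f 54 51 55
f 54 55 53
f 55 51 56
f 55 56 53
f 56 51 57
f 56 57 53
f 57 51 58
f 57 58 53
f 58 51 59
f 58 59 53
f 59 51 60
f 59 60 53
f 60 51 52
f 60 52 53



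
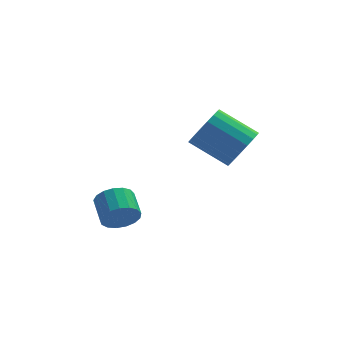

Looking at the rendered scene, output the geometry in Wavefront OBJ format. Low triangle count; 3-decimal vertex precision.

v -1.861 0.081 -3.236
v -1.536 -0.161 -2.547
v -1.693 0.918 -2.094
v -2.019 1.159 -2.784
v -1.237 -0.032 -2.749
v -1.394 1.046 -2.297
v -1.081 0.122 -3.063
v -1.239 1.2 -2.611
v -1.105 0.267 -3.417
v -1.262 1.345 -2.965
v -1.301 0.369 -3.729
v -1.458 1.448 -3.277
v -1.626 0.405 -3.928
v -1.783 1.484 -3.476
v -2.005 0.367 -3.969
v -2.162 1.446 -3.517
v -2.351 0.263 -3.842
v -2.508 1.342 -3.39
v -2.585 0.118 -3.576
v -2.742 1.196 -3.124
v -2.653 -0.036 -3.232
v -2.81 1.042 -2.78
v -2.54 -0.164 -2.889
v -2.697 0.915 -2.437
v -2.271 -0.235 -2.626
v -2.428 0.844 -2.174
v -1.909 -0.234 -2.502
v -2.066 0.845 -2.05
v 2.939 1.125 -0.422
v 3.24 0.664 0.388
v 1.821 1.433 1.353
v 1.521 1.895 0.542
v 3.457 1.042 0.406
v 2.038 1.811 1.37
v 3.571 1.437 0.259
v 2.152 2.206 1.224
v 3.56 1.77 -0.022
v 2.142 2.539 0.942
v 3.426 1.975 -0.383
v 2.008 2.744 0.581
v 3.196 2.012 -0.752
v 1.777 2.781 0.213
v 2.915 1.873 -1.055
v 1.496 2.643 -0.091
v 2.639 1.587 -1.233
v 1.22 2.356 -0.268
v 2.422 1.209 -1.25
v 1.003 1.978 -0.286
v 2.308 0.814 -1.104
v 0.889 1.583 -0.139
v 2.318 0.481 -0.822
v 0.9 1.25 0.142
v 2.452 0.276 -0.461
v 1.034 1.045 0.503
v 2.683 0.239 -0.093
v 1.264 1.008 0.872
v 2.964 0.377 0.211
v 1.545 1.147 1.175
f 2 1 5
f 2 5 3
f 3 5 6
f 3 6 4
f 5 1 7
f 5 7 6
f 6 7 8
f 6 8 4
f 7 1 9
f 7 9 8
f 8 9 10
f 8 10 4
f 9 1 11
f 9 11 10
f 10 11 12
f 10 12 4
f 11 1 13
f 11 13 12
f 12 13 14
f 12 14 4
f 13 1 15
f 13 15 14
f 14 15 16
f 14 16 4
f 15 1 17
f 15 17 16
f 16 17 18
f 16 18 4
f 17 1 19
f 17 19 18
f 18 19 20
f 18 20 4
f 19 1 21
f 19 21 20
f 20 21 22
f 20 22 4
f 21 1 23
f 21 23 22
f 22 23 24
f 22 24 4
f 23 1 25
f 23 25 24
f 24 25 26
f 24 26 4
f 25 1 27
f 25 27 26
f 26 27 28
f 26 28 4
f 27 1 2
f 27 2 28
f 28 2 3
f 28 3 4
f 30 29 33
f 30 33 31
f 31 33 34
f 31 34 32
f 33 29 35
f 33 35 34
f 34 35 36
f 34 36 32
f 35 29 37
f 35 37 36
f 36 37 38
f 36 38 32
f 37 29 39
f 37 39 38
f 38 39 40
f 38 40 32
f 39 29 41
f 39 41 40
f 40 41 42
f 40 42 32
f 41 29 43
f 41 43 42
f 42 43 44
f 42 44 32
f 43 29 45
f 43 45 44
f 44 45 46
f 44 46 32
f 45 29 47
f 45 47 46
f 46 47 48
f 46 48 32
f 47 29 49
f 47 49 48
f 48 49 50
f 48 50 32
f 49 29 51
f 49 51 50
f 50 51 52
f 50 52 32
f 51 29 53
f 51 53 52
f 52 53 54
f 52 54 32
f 53 29 55
f 53 55 54
f 54 55 56
f 54 56 32
f 55 29 57
f 55 57 56
f 56 57 58
f 56 58 32
f 57 29 30
f 57 30 58
f 58 30 31
f 58 31 32



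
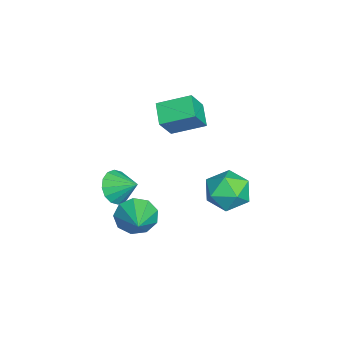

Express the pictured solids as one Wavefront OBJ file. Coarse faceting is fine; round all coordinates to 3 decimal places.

v -0.817 -4.321 -3.273
v -0.586 -3.932 -4.028
v -0.363 -3.379 -2.647
v -1.009 -3.784 -3.943
v -1.38 -3.78 -3.679
v -1.601 -3.921 -3.307
v -1.611 -4.17 -2.925
v -1.409 -4.459 -2.637
v -1.049 -4.711 -2.519
v -0.626 -4.859 -2.603
v -0.255 -4.863 -2.867
v -0.034 -4.722 -3.24
v -0.024 -4.473 -3.621
v -0.226 -4.184 -3.91
v 1.345 -3.302 -3.235
v 1.615 -2.856 -4.006
v 2.835 -3.078 -2.585
v 1.371 -2.442 -3.589
v 1.115 -2.43 -3.007
v 0.967 -2.825 -2.531
v 0.996 -3.444 -2.385
v 1.188 -3.996 -2.636
v 1.454 -4.223 -3.168
v 1.669 -4.019 -3.731
v 1.733 -3.479 -4.062
v -4.07 -2.41 -0.913
v -3.377 -2.858 0.218
v -4.077 -0.905 -0.313
v -3.384 -1.353 0.818
v -3.036 -2.187 -1.458
v -2.343 -2.635 -0.327
v -3.043 -0.682 -0.858
v -2.35 -1.13 0.273
v -1.413 0.995 -3.322
v -0.742 1.182 -2.466
v -0.538 -0.522 -3.674
v 0.133 -0.335 -2.818
v -0.928 -0.585 -2.644
v -1.469 0.352 -2.426
v 0.189 0.308 -3.714
v -0.352 1.245 -3.496
v 0.248 0.758 -2.708
v -0.442 0.206 -2.046
v -0.838 0.454 -4.094
v -1.528 -0.098 -3.432
f 2 1 4
f 2 4 3
f 4 1 5
f 4 5 3
f 5 1 6
f 5 6 3
f 6 1 7
f 6 7 3
f 7 1 8
f 7 8 3
f 8 1 9
f 8 9 3
f 9 1 10
f 9 10 3
f 10 1 11
f 10 11 3
f 11 1 12
f 11 12 3
f 12 1 13
f 12 13 3
f 13 1 14
f 13 14 3
f 14 1 2
f 14 2 3
f 16 15 18
f 16 18 17
f 18 15 19
f 18 19 17
f 19 15 20
f 19 20 17
f 20 15 21
f 20 21 17
f 21 15 22
f 21 22 17
f 22 15 23
f 22 23 17
f 23 15 24
f 23 24 17
f 24 15 25
f 24 25 17
f 25 15 16
f 25 16 17
f 27 29 26
f 30 27 26
f 26 29 28
f 28 30 26
f 27 33 29
f 31 27 30
f 31 33 27
f 29 33 28
f 32 30 28
f 28 33 32
f 32 31 30
f 33 31 32
f 34 45 39
f 34 39 35
f 34 35 41
f 34 41 44
f 34 44 45
f 35 39 43
f 39 45 38
f 45 44 36
f 44 41 40
f 41 35 42
f 37 43 38
f 37 38 36
f 37 36 40
f 37 40 42
f 37 42 43
f 38 43 39
f 36 38 45
f 40 36 44
f 42 40 41
f 43 42 35



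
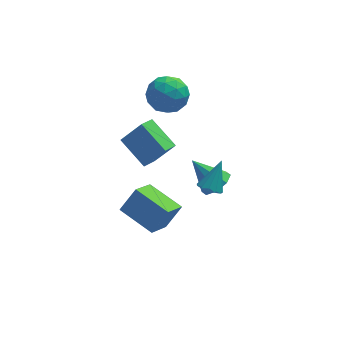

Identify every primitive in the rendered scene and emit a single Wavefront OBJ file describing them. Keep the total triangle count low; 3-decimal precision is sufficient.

v -1.193 -0.903 -0.403
v -1.918 -2.013 0.511
v -0.44 -0.534 0.643
v -1.165 -1.644 1.556
v 0.105 -2.156 -0.896
v -0.62 -3.266 0.017
v 0.858 -1.787 0.149
v 0.133 -2.897 1.063
v -1.495 2.729 0.72
v -0.525 2.657 1.9
v -0.942 3.454 0.309
v 0.029 3.382 1.49
v -0.529 1.498 -0.15
v 0.442 1.426 1.031
v 0.025 2.223 -0.56
v 0.995 2.151 0.62
v 1.888 -3.252 3.044
v 2.159 -2.872 2.668
v 2.492 -2.508 4.236
v 1.857 -2.737 2.738
v 1.564 -2.767 2.905
v 1.374 -2.95 3.116
v 1.347 -3.23 3.304
v 1.492 -3.516 3.41
v 1.762 -3.719 3.4
v 2.072 -3.774 3.277
v 2.324 -3.663 3.08
v 2.437 -3.422 2.871
v 2.375 -3.127 2.718
v 2.804 1.453 -1.82
v 3.227 0.943 -1.287
v 1.736 1.987 -0.46
v 3.485 1.539 -1.318
v 3.345 2.085 -1.643
v 2.888 2.261 -2.071
v 2.382 1.963 -2.352
v 2.124 1.367 -2.321
v 2.264 0.821 -1.997
v 2.721 0.646 -1.568
v 0.329 3.498 4.528
v 1.306 3.542 4.112
v 0.074 1.978 3.768
v 1.051 2.022 3.352
v 0.924 1.891 4.399
v 1.082 2.831 4.868
v 0.298 2.689 3.012
v 0.456 3.629 3.481
v 1.286 3.042 3.175
v 1.673 2.549 4.032
v -0.293 2.971 3.848
v 0.094 2.478 4.705
v 0.84 3.654 4.386
v 0.54 1.866 3.494
v 0.466 1.79 4.109
v 1.04 1.816 3.864
v 0.708 3.235 4.831
v 1.282 3.261 4.587
v 1.058 2.291 4.755
v 0.098 2.259 3.293
v 0.672 2.285 3.049
v 0.34 3.704 4.016
v 0.914 3.73 3.771
v 0.322 3.229 3.125
v 1.402 3.386 3.592
v 1.253 2.492 3.145
v 0.81 2.884 2.945
v 0.903 3.436 3.221
v 1.63 3.096 4.095
v 1.48 2.202 3.649
v 1.406 2.125 4.264
v 1.498 2.678 4.54
v 1.619 2.802 3.545
v -0.1 3.318 4.231
v -0.25 2.424 3.785
v -0.118 2.842 3.34
v -0.026 3.395 3.616
v 0.127 3.028 4.735
v -0.022 2.134 4.288
v 0.477 2.084 4.659
v 0.57 2.636 4.935
v -0.239 2.718 4.335
f 2 4 1
f 5 2 1
f 1 4 3
f 3 5 1
f 2 8 4
f 6 2 5
f 6 8 2
f 4 8 3
f 7 5 3
f 3 8 7
f 7 6 5
f 8 6 7
f 10 12 9
f 13 10 9
f 9 12 11
f 11 13 9
f 10 16 12
f 14 10 13
f 14 16 10
f 12 16 11
f 15 13 11
f 11 16 15
f 15 14 13
f 16 14 15
f 18 17 20
f 18 20 19
f 20 17 21
f 20 21 19
f 21 17 22
f 21 22 19
f 22 17 23
f 22 23 19
f 23 17 24
f 23 24 19
f 24 17 25
f 24 25 19
f 25 17 26
f 25 26 19
f 26 17 27
f 26 27 19
f 27 17 28
f 27 28 19
f 28 17 29
f 28 29 19
f 29 17 18
f 29 18 19
f 31 30 33
f 31 33 32
f 33 30 34
f 33 34 32
f 34 30 35
f 34 35 32
f 35 30 36
f 35 36 32
f 36 30 37
f 36 37 32
f 37 30 38
f 37 38 32
f 38 30 39
f 38 39 32
f 39 30 31
f 39 31 32
f 40 77 56
f 77 51 80
f 56 80 45
f 77 80 56
f 40 56 52
f 56 45 57
f 52 57 41
f 56 57 52
f 40 52 61
f 52 41 62
f 61 62 47
f 52 62 61
f 40 61 73
f 61 47 76
f 73 76 50
f 61 76 73
f 40 73 77
f 73 50 81
f 77 81 51
f 73 81 77
f 41 57 68
f 57 45 71
f 68 71 49
f 57 71 68
f 45 80 58
f 80 51 79
f 58 79 44
f 80 79 58
f 51 81 78
f 81 50 74
f 78 74 42
f 81 74 78
f 50 76 75
f 76 47 63
f 75 63 46
f 76 63 75
f 47 62 67
f 62 41 64
f 67 64 48
f 62 64 67
f 43 69 55
f 69 49 70
f 55 70 44
f 69 70 55
f 43 55 53
f 55 44 54
f 53 54 42
f 55 54 53
f 43 53 60
f 53 42 59
f 60 59 46
f 53 59 60
f 43 60 65
f 60 46 66
f 65 66 48
f 60 66 65
f 43 65 69
f 65 48 72
f 69 72 49
f 65 72 69
f 44 70 58
f 70 49 71
f 58 71 45
f 70 71 58
f 42 54 78
f 54 44 79
f 78 79 51
f 54 79 78
f 46 59 75
f 59 42 74
f 75 74 50
f 59 74 75
f 48 66 67
f 66 46 63
f 67 63 47
f 66 63 67
f 49 72 68
f 72 48 64
f 68 64 41
f 72 64 68



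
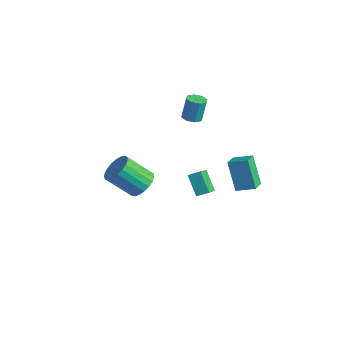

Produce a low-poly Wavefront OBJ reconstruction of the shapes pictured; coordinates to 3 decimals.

v -3.585 3.727 -1.911
v -2.935 3.952 -1.963
v -2.944 4.338 -0.4
v -3.595 4.113 -0.349
v -3.289 4.332 -2.059
v -3.298 4.719 -0.497
v -3.816 4.358 -2.069
v -3.825 4.744 -0.506
v -4.208 4.014 -1.986
v -4.218 4.4 -0.423
v -4.236 3.502 -1.86
v -4.245 3.888 -0.297
v -3.882 3.121 -1.763
v -3.891 3.508 -0.201
v -3.355 3.096 -1.754
v -3.364 3.482 -0.191
v -2.962 3.44 -1.837
v -2.972 3.826 -0.274
v 2.311 2.697 -4.136
v 1.329 2.874 -2.231
v 3.259 3.448 -3.717
v 2.277 3.625 -1.812
v 2.863 1.795 -3.768
v 1.881 1.972 -1.863
v 3.811 2.546 -3.349
v 2.829 2.723 -1.444
v -2.488 -2.119 -3.156
v -2.17 -1.708 -3.692
v -1.89 -3.092 -3.548
v -1.572 -2.681 -4.084
v -1.388 -2.569 -3.369
v -1.758 -1.968 -3.127
v -2.302 -2.832 -4.113
v -2.672 -2.231 -3.871
v -2.055 -2.149 -4.284
v -1.49 -1.986 -3.824
v -2.57 -2.814 -3.416
v -2.005 -2.651 -2.956
v -2.382 -1.828 -3.39
v -1.678 -2.972 -3.85
v -1.57 -2.906 -3.43
v -1.383 -2.665 -3.745
v -2.139 -1.98 -3.058
v -1.952 -1.739 -3.373
v -1.493 -2.245 -3.183
v -2.108 -3.061 -3.867
v -1.921 -2.82 -4.182
v -2.677 -2.135 -3.495
v -2.49 -1.894 -3.81
v -2.567 -2.555 -4.057
v -2.127 -1.846 -4.053
v -1.776 -2.418 -4.283
v -2.205 -2.507 -4.3
v -2.422 -2.153 -4.158
v -1.795 -1.75 -3.782
v -1.443 -2.322 -4.012
v -1.335 -2.256 -3.592
v -1.553 -1.903 -3.45
v -1.727 -2.009 -4.13
v -2.617 -2.478 -3.228
v -2.265 -3.05 -3.458
v -2.507 -2.897 -3.79
v -2.725 -2.544 -3.648
v -2.284 -2.382 -2.957
v -1.933 -2.954 -3.187
v -1.638 -2.647 -3.082
v -1.855 -2.293 -2.94
v -2.333 -2.791 -3.11
v 0.383 -3.281 -2.075
v 1.055 -4.026 -2.185
v 0.03 -5.165 -0.734
v -0.643 -4.419 -0.625
v 1.23 -3.796 -1.881
v 0.204 -4.934 -0.43
v 1.258 -3.476 -1.61
v 0.232 -4.614 -0.159
v 1.134 -3.122 -1.42
v 0.109 -4.261 0.031
v 0.881 -2.796 -1.343
v -0.144 -3.935 0.108
v 0.542 -2.554 -1.392
v -0.484 -3.692 0.058
v 0.175 -2.437 -1.56
v -0.85 -3.576 -0.11
v -0.156 -2.466 -1.817
v -1.181 -3.605 -0.366
v -0.394 -2.636 -2.119
v -1.419 -3.775 -0.668
v -0.497 -2.918 -2.413
v -1.523 -4.056 -0.962
v -0.449 -3.262 -2.648
v -1.474 -4.401 -1.198
v -0.256 -3.61 -2.785
v -1.282 -4.748 -1.334
v 0.047 -3.9 -2.799
v -0.979 -5.039 -1.348
v 0.408 -4.084 -2.688
v -0.618 -5.222 -1.237
v 0.764 -4.128 -2.471
v -0.261 -5.267 -1.02
v 0.78 0.956 -5.017
v 1.367 0.009 -4.308
v -0.28 1.163 -3.863
v 0.307 0.216 -3.155
v 1.273 1.524 -4.665
v 1.86 0.577 -3.957
v 0.213 1.731 -3.512
v 0.8 0.784 -2.803
f 2 1 5
f 2 5 3
f 3 5 6
f 3 6 4
f 5 1 7
f 5 7 6
f 6 7 8
f 6 8 4
f 7 1 9
f 7 9 8
f 8 9 10
f 8 10 4
f 9 1 11
f 9 11 10
f 10 11 12
f 10 12 4
f 11 1 13
f 11 13 12
f 12 13 14
f 12 14 4
f 13 1 15
f 13 15 14
f 14 15 16
f 14 16 4
f 15 1 17
f 15 17 16
f 16 17 18
f 16 18 4
f 17 1 2
f 17 2 18
f 18 2 3
f 18 3 4
f 20 22 19
f 23 20 19
f 19 22 21
f 21 23 19
f 20 26 22
f 24 20 23
f 24 26 20
f 22 26 21
f 25 23 21
f 21 26 25
f 25 24 23
f 26 24 25
f 27 64 43
f 64 38 67
f 43 67 32
f 64 67 43
f 27 43 39
f 43 32 44
f 39 44 28
f 43 44 39
f 27 39 48
f 39 28 49
f 48 49 34
f 39 49 48
f 27 48 60
f 48 34 63
f 60 63 37
f 48 63 60
f 27 60 64
f 60 37 68
f 64 68 38
f 60 68 64
f 28 44 55
f 44 32 58
f 55 58 36
f 44 58 55
f 32 67 45
f 67 38 66
f 45 66 31
f 67 66 45
f 38 68 65
f 68 37 61
f 65 61 29
f 68 61 65
f 37 63 62
f 63 34 50
f 62 50 33
f 63 50 62
f 34 49 54
f 49 28 51
f 54 51 35
f 49 51 54
f 30 56 42
f 56 36 57
f 42 57 31
f 56 57 42
f 30 42 40
f 42 31 41
f 40 41 29
f 42 41 40
f 30 40 47
f 40 29 46
f 47 46 33
f 40 46 47
f 30 47 52
f 47 33 53
f 52 53 35
f 47 53 52
f 30 52 56
f 52 35 59
f 56 59 36
f 52 59 56
f 31 57 45
f 57 36 58
f 45 58 32
f 57 58 45
f 29 41 65
f 41 31 66
f 65 66 38
f 41 66 65
f 33 46 62
f 46 29 61
f 62 61 37
f 46 61 62
f 35 53 54
f 53 33 50
f 54 50 34
f 53 50 54
f 36 59 55
f 59 35 51
f 55 51 28
f 59 51 55
f 70 69 73
f 70 73 71
f 71 73 74
f 71 74 72
f 73 69 75
f 73 75 74
f 74 75 76
f 74 76 72
f 75 69 77
f 75 77 76
f 76 77 78
f 76 78 72
f 77 69 79
f 77 79 78
f 78 79 80
f 78 80 72
f 79 69 81
f 79 81 80
f 80 81 82
f 80 82 72
f 81 69 83
f 81 83 82
f 82 83 84
f 82 84 72
f 83 69 85
f 83 85 84
f 84 85 86
f 84 86 72
f 85 69 87
f 85 87 86
f 86 87 88
f 86 88 72
f 87 69 89
f 87 89 88
f 88 89 90
f 88 90 72
f 89 69 91
f 89 91 90
f 90 91 92
f 90 92 72
f 91 69 93
f 91 93 92
f 92 93 94
f 92 94 72
f 93 69 95
f 93 95 94
f 94 95 96
f 94 96 72
f 95 69 97
f 95 97 96
f 96 97 98
f 96 98 72
f 97 69 99
f 97 99 98
f 98 99 100
f 98 100 72
f 99 69 70
f 99 70 100
f 100 70 71
f 100 71 72
f 102 104 101
f 105 102 101
f 101 104 103
f 103 105 101
f 102 108 104
f 106 102 105
f 106 108 102
f 104 108 103
f 107 105 103
f 103 108 107
f 107 106 105
f 108 106 107



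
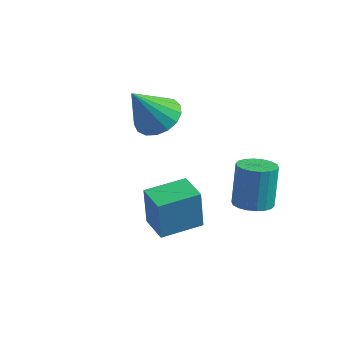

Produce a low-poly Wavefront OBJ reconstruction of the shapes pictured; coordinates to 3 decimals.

v 0.421 -4.077 -3.495
v 0.348 -4.144 -1.697
v 1.299 -2.589 -3.403
v 1.226 -2.657 -1.606
v 1.514 -4.723 -3.474
v 1.441 -4.791 -1.677
v 2.392 -3.236 -3.383
v 2.319 -3.303 -1.585
v 2.463 0.152 -4.48
v 3.2 0.531 -4.52
v 3.014 1.087 -2.66
v 2.277 0.708 -2.62
v 2.965 0.797 -4.623
v 2.78 1.353 -2.763
v 2.631 0.935 -4.697
v 2.445 1.491 -2.838
v 2.263 0.918 -4.729
v 2.078 1.474 -2.869
v 1.935 0.749 -4.711
v 1.749 1.306 -2.852
v 1.712 0.462 -4.648
v 1.526 1.019 -2.788
v 1.637 0.113 -4.551
v 1.451 0.67 -2.691
v 1.726 -0.227 -4.44
v 1.54 0.329 -2.58
v 1.96 -0.493 -4.337
v 1.775 0.063 -2.477
v 2.295 -0.631 -4.262
v 2.109 -0.075 -2.403
v 2.662 -0.614 -4.231
v 2.477 -0.058 -2.371
v 2.991 -0.446 -4.248
v 2.805 0.111 -2.389
v 3.214 -0.159 -4.312
v 3.028 0.398 -2.452
v 3.289 0.19 -4.409
v 3.103 0.747 -2.549
v -2.064 0.287 -1.321
v -1.519 -0.559 -1.652
v -2.576 -0.747 0.481
v -1.176 -0.286 -1.398
v -1.036 0.119 -1.126
v -1.132 0.562 -0.899
v -1.441 0.942 -0.768
v -1.893 1.173 -0.764
v -2.384 1.2 -0.888
v -2.802 1.019 -1.111
v -3.051 0.669 -1.382
v -3.074 0.233 -1.639
v -2.865 -0.192 -1.823
v -2.473 -0.506 -1.893
v -1.988 -0.639 -1.831
f 2 4 1
f 5 2 1
f 1 4 3
f 3 5 1
f 2 8 4
f 6 2 5
f 6 8 2
f 4 8 3
f 7 5 3
f 3 8 7
f 7 6 5
f 8 6 7
f 10 9 13
f 10 13 11
f 11 13 14
f 11 14 12
f 13 9 15
f 13 15 14
f 14 15 16
f 14 16 12
f 15 9 17
f 15 17 16
f 16 17 18
f 16 18 12
f 17 9 19
f 17 19 18
f 18 19 20
f 18 20 12
f 19 9 21
f 19 21 20
f 20 21 22
f 20 22 12
f 21 9 23
f 21 23 22
f 22 23 24
f 22 24 12
f 23 9 25
f 23 25 24
f 24 25 26
f 24 26 12
f 25 9 27
f 25 27 26
f 26 27 28
f 26 28 12
f 27 9 29
f 27 29 28
f 28 29 30
f 28 30 12
f 29 9 31
f 29 31 30
f 30 31 32
f 30 32 12
f 31 9 33
f 31 33 32
f 32 33 34
f 32 34 12
f 33 9 35
f 33 35 34
f 34 35 36
f 34 36 12
f 35 9 37
f 35 37 36
f 36 37 38
f 36 38 12
f 37 9 10
f 37 10 38
f 38 10 11
f 38 11 12
f 40 39 42
f 40 42 41
f 42 39 43
f 42 43 41
f 43 39 44
f 43 44 41
f 44 39 45
f 44 45 41
f 45 39 46
f 45 46 41
f 46 39 47
f 46 47 41
f 47 39 48
f 47 48 41
f 48 39 49
f 48 49 41
f 49 39 50
f 49 50 41
f 50 39 51
f 50 51 41
f 51 39 52
f 51 52 41
f 52 39 53
f 52 53 41
f 53 39 40
f 53 40 41



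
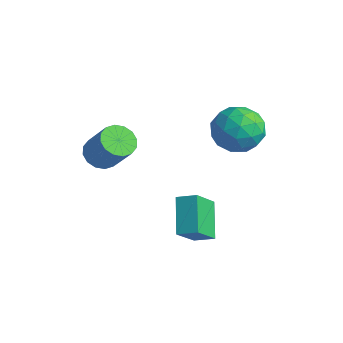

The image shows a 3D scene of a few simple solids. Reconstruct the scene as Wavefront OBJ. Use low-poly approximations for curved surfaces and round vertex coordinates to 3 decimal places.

v 1.086 0.367 -3.524
v 1.369 -0.8 -2.293
v -0.074 1.28 -2.393
v 0.208 0.113 -1.162
v 1.812 0.887 -3.198
v 2.094 -0.28 -1.967
v 0.651 1.8 -2.067
v 0.934 0.633 -0.836
v -2.638 -1.534 0.68
v -2.182 -2.163 0.388
v -1.107 -2.035 1.788
v -1.562 -1.406 2.08
v -2.005 -1.81 0.219
v -0.929 -1.682 1.619
v -1.997 -1.383 0.174
v -0.922 -1.255 1.574
v -2.161 -0.996 0.265
v -1.086 -0.868 1.665
v -2.453 -0.754 0.467
v -1.378 -0.625 1.867
v -2.794 -0.72 0.726
v -1.719 -0.592 2.126
v -3.093 -0.905 0.972
v -2.018 -0.777 2.372
v -3.271 -1.258 1.141
v -2.195 -1.13 2.541
v -3.278 -1.685 1.186
v -2.203 -1.557 2.586
v -3.114 -2.072 1.095
v -2.039 -1.944 2.495
v -2.822 -2.315 0.893
v -1.747 -2.186 2.293
v -2.481 -2.348 0.634
v -1.406 -2.22 2.034
v 0.14 3.566 1.981
v 1.021 3.792 2.793
v 0.859 1.748 1.707
v 1.74 1.974 2.519
v 0.582 1.87 2.889
v 0.138 2.994 3.058
v 1.742 2.546 1.442
v 1.298 3.67 1.611
v 2.011 3.162 2.46
v 1.294 2.744 3.354
v 0.586 2.796 1.146
v -0.131 2.378 2.04
v 0.518 3.838 2.411
v 1.362 1.702 2.089
v 0.682 1.641 2.306
v 1.2 1.773 2.784
v -0.002 3.369 2.566
v 0.516 3.502 3.044
v 0.258 2.373 3.1
v 1.364 2.038 1.456
v 1.882 2.171 1.934
v 0.68 3.767 1.716
v 1.198 3.899 2.194
v 1.622 3.167 1.4
v 1.618 3.601 2.693
v 2.04 2.532 2.532
v 2.041 2.869 1.899
v 1.78 3.529 1.998
v 1.196 3.355 3.218
v 1.618 2.287 3.057
v 0.938 2.226 3.274
v 0.677 2.886 3.374
v 1.778 2.985 3.023
v 0.262 3.253 1.443
v 0.684 2.185 1.282
v 1.203 2.654 1.126
v 0.942 3.314 1.226
v -0.16 3.008 1.968
v 0.262 1.939 1.807
v 0.1 2.011 2.502
v -0.161 2.671 2.601
v 0.102 2.555 1.477
f 2 4 1
f 5 2 1
f 1 4 3
f 3 5 1
f 2 8 4
f 6 2 5
f 6 8 2
f 4 8 3
f 7 5 3
f 3 8 7
f 7 6 5
f 8 6 7
f 10 9 13
f 10 13 11
f 11 13 14
f 11 14 12
f 13 9 15
f 13 15 14
f 14 15 16
f 14 16 12
f 15 9 17
f 15 17 16
f 16 17 18
f 16 18 12
f 17 9 19
f 17 19 18
f 18 19 20
f 18 20 12
f 19 9 21
f 19 21 20
f 20 21 22
f 20 22 12
f 21 9 23
f 21 23 22
f 22 23 24
f 22 24 12
f 23 9 25
f 23 25 24
f 24 25 26
f 24 26 12
f 25 9 27
f 25 27 26
f 26 27 28
f 26 28 12
f 27 9 29
f 27 29 28
f 28 29 30
f 28 30 12
f 29 9 31
f 29 31 30
f 30 31 32
f 30 32 12
f 31 9 33
f 31 33 32
f 32 33 34
f 32 34 12
f 33 9 10
f 33 10 34
f 34 10 11
f 34 11 12
f 35 72 51
f 72 46 75
f 51 75 40
f 72 75 51
f 35 51 47
f 51 40 52
f 47 52 36
f 51 52 47
f 35 47 56
f 47 36 57
f 56 57 42
f 47 57 56
f 35 56 68
f 56 42 71
f 68 71 45
f 56 71 68
f 35 68 72
f 68 45 76
f 72 76 46
f 68 76 72
f 36 52 63
f 52 40 66
f 63 66 44
f 52 66 63
f 40 75 53
f 75 46 74
f 53 74 39
f 75 74 53
f 46 76 73
f 76 45 69
f 73 69 37
f 76 69 73
f 45 71 70
f 71 42 58
f 70 58 41
f 71 58 70
f 42 57 62
f 57 36 59
f 62 59 43
f 57 59 62
f 38 64 50
f 64 44 65
f 50 65 39
f 64 65 50
f 38 50 48
f 50 39 49
f 48 49 37
f 50 49 48
f 38 48 55
f 48 37 54
f 55 54 41
f 48 54 55
f 38 55 60
f 55 41 61
f 60 61 43
f 55 61 60
f 38 60 64
f 60 43 67
f 64 67 44
f 60 67 64
f 39 65 53
f 65 44 66
f 53 66 40
f 65 66 53
f 37 49 73
f 49 39 74
f 73 74 46
f 49 74 73
f 41 54 70
f 54 37 69
f 70 69 45
f 54 69 70
f 43 61 62
f 61 41 58
f 62 58 42
f 61 58 62
f 44 67 63
f 67 43 59
f 63 59 36
f 67 59 63

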